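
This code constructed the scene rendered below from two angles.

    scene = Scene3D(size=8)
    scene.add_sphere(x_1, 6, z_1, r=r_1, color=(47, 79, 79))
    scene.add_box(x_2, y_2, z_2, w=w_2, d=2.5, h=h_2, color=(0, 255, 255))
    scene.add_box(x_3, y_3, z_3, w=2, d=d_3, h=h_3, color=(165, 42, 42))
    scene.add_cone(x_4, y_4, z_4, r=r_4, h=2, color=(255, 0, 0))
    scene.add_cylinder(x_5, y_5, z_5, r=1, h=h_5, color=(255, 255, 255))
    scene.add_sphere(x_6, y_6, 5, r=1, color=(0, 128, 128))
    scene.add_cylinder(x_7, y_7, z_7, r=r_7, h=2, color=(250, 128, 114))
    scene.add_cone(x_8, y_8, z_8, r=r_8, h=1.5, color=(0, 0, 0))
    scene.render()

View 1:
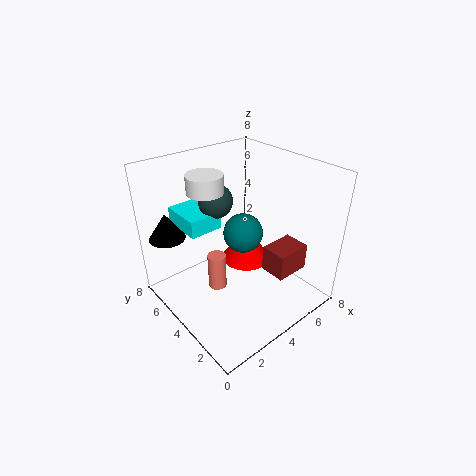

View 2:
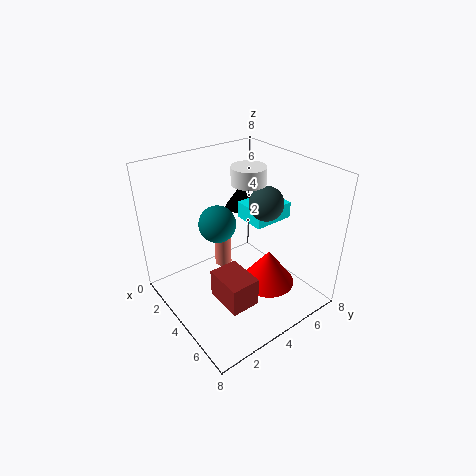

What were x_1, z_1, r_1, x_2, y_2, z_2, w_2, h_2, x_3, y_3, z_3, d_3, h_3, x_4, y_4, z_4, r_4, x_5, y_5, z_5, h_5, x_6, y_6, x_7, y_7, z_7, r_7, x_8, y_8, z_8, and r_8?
x_1 = 4, z_1 = 5.5, r_1 = 1, x_2 = 2, y_2 = 5.5, z_2 = 4, w_2 = 2, h_2 = 1, x_3 = 5, y_3 = 1.5, z_3 = 2, d_3 = 1.5, h_3 = 1.5, x_4 = 5.5, y_4 = 5, z_4 = 1.5, r_4 = 1.5, x_5 = 3, y_5 = 5.5, z_5 = 6.5, h_5 = 1, x_6 = 3.5, y_6 = 3, x_7 = 2.5, y_7 = 4, z_7 = 1.5, r_7 = 0.5, x_8 = 1, y_8 = 6.5, z_8 = 4, r_8 = 1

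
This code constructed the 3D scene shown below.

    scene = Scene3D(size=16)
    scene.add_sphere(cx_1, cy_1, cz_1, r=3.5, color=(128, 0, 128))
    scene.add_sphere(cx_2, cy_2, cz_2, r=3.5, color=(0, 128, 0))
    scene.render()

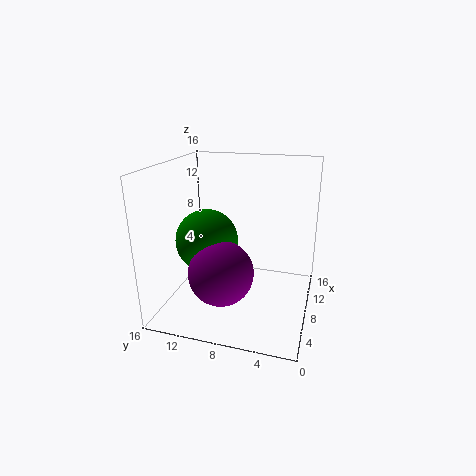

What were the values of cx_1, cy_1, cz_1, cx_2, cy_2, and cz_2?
cx_1 = 5; cy_1 = 9; cz_1 = 5; cx_2 = 7.5; cy_2 = 11.5; cz_2 = 7.5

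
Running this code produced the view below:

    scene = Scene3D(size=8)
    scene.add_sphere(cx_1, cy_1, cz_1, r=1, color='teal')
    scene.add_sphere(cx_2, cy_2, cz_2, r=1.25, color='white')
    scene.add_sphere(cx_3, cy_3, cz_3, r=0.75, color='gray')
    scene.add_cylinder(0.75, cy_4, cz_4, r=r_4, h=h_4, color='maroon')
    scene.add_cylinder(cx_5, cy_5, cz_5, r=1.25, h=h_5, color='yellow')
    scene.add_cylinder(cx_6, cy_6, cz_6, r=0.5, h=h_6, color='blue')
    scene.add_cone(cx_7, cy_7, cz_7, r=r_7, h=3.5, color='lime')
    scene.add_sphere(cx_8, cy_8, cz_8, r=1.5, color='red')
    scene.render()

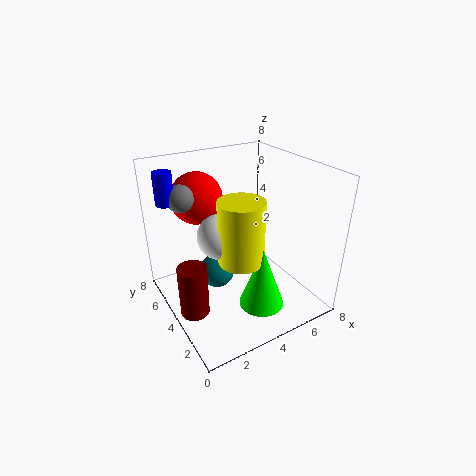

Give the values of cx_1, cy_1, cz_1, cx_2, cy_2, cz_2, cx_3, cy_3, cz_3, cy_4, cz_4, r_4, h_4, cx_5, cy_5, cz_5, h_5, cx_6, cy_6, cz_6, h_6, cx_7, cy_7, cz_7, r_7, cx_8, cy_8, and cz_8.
cx_1 = 3, cy_1 = 4.75, cz_1 = 1.75, cx_2 = 3, cy_2 = 4.25, cz_2 = 4.25, cx_3 = 1.5, cy_3 = 5.75, cz_3 = 6.25, cy_4 = 3, cz_4 = 1, r_4 = 0.75, h_4 = 2.75, cx_5 = 3.75, cy_5 = 3.25, cz_5 = 3, h_5 = 3.5, cx_6 = 0.75, cy_6 = 6, cz_6 = 6, h_6 = 1.75, cx_7 = 4.5, cy_7 = 2.25, cz_7 = 0.5, r_7 = 1.25, cx_8 = 2.75, cy_8 = 6.5, cz_8 = 5.75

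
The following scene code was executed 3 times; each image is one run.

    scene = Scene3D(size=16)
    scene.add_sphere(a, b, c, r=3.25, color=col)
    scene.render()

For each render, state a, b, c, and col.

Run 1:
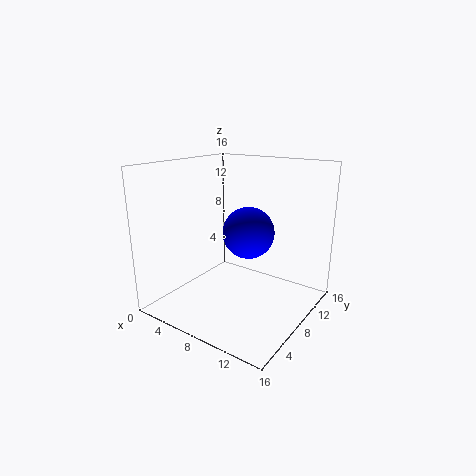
a = 6.5, b = 12.5, c = 7, col = 'blue'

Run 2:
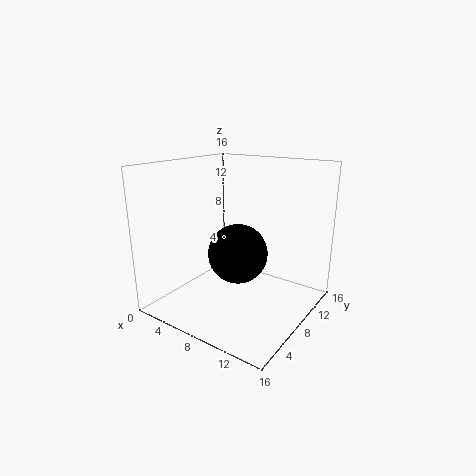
a = 8.5, b = 7.25, c = 6.5, col = 'black'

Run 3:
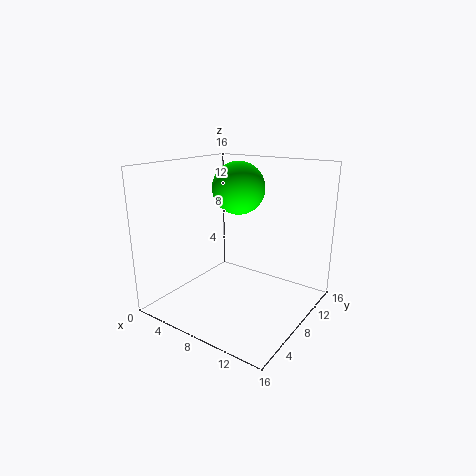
a = 5, b = 12.5, c = 12.5, col = 'lime'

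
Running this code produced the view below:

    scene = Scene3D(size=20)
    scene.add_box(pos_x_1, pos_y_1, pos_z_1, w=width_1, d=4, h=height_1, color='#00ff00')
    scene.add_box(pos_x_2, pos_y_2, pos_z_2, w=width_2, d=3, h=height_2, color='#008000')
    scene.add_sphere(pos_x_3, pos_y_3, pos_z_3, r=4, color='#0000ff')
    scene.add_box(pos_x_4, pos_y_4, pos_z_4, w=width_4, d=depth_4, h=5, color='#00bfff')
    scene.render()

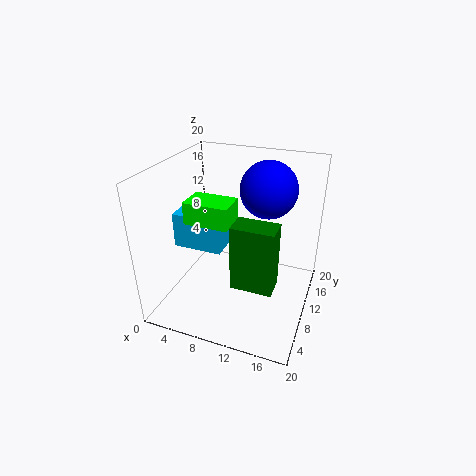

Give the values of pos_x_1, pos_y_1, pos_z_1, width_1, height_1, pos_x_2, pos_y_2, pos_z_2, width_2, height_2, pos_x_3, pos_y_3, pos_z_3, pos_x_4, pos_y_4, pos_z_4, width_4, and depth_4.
pos_x_1 = 4; pos_y_1 = 6; pos_z_1 = 13; width_1 = 6; height_1 = 3; pos_x_2 = 12; pos_y_2 = 2; pos_z_2 = 8; width_2 = 5; height_2 = 8; pos_x_3 = 13; pos_y_3 = 14; pos_z_3 = 16; pos_x_4 = 1; pos_y_4 = 8; pos_z_4 = 8; width_4 = 7; depth_4 = 4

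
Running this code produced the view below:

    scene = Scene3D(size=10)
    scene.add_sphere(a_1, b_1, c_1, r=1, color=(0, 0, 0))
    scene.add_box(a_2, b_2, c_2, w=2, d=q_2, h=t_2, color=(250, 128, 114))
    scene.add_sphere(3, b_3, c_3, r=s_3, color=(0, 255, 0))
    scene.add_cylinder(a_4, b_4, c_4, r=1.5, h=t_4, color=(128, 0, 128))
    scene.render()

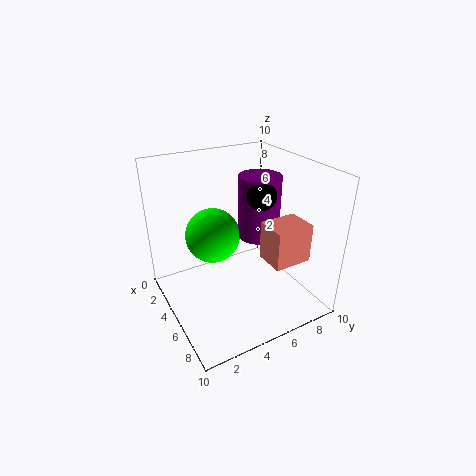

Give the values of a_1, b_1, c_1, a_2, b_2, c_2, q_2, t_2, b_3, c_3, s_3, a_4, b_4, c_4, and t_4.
a_1 = 5.5, b_1 = 6.5, c_1 = 8, a_2 = 7, b_2 = 5.5, c_2 = 4.5, q_2 = 2.5, t_2 = 2.5, b_3 = 4, c_3 = 4.5, s_3 = 2, a_4 = 4.5, b_4 = 7, c_4 = 4.5, t_4 = 4.5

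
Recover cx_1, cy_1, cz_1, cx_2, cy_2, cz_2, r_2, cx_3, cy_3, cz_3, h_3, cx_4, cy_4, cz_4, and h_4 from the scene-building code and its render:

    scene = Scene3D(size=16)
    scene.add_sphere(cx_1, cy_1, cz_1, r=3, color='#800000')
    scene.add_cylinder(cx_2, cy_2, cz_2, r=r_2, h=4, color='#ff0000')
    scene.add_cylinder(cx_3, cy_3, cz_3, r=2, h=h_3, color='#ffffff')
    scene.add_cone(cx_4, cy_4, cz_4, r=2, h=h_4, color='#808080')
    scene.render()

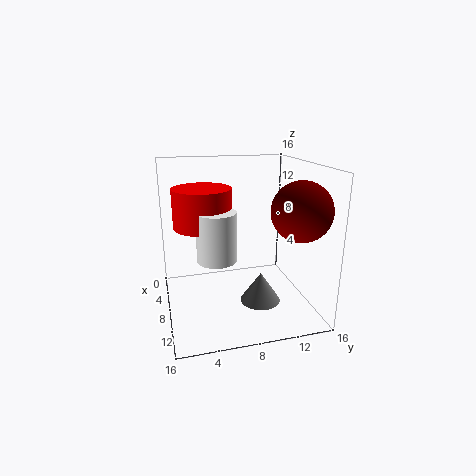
cx_1 = 13; cy_1 = 13; cz_1 = 12; cx_2 = 9; cy_2 = 4; cz_2 = 10; r_2 = 3; cx_3 = 11; cy_3 = 5; cz_3 = 7; h_3 = 5; cx_4 = 13; cy_4 = 9; cz_4 = 3; h_4 = 3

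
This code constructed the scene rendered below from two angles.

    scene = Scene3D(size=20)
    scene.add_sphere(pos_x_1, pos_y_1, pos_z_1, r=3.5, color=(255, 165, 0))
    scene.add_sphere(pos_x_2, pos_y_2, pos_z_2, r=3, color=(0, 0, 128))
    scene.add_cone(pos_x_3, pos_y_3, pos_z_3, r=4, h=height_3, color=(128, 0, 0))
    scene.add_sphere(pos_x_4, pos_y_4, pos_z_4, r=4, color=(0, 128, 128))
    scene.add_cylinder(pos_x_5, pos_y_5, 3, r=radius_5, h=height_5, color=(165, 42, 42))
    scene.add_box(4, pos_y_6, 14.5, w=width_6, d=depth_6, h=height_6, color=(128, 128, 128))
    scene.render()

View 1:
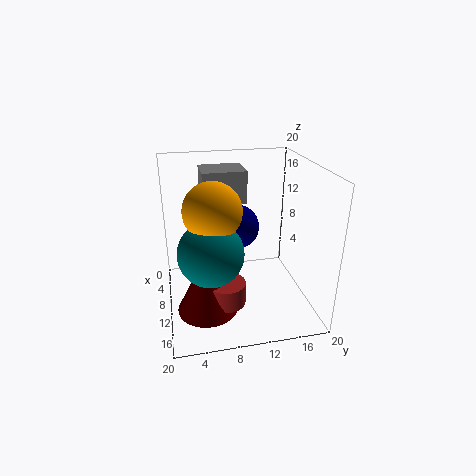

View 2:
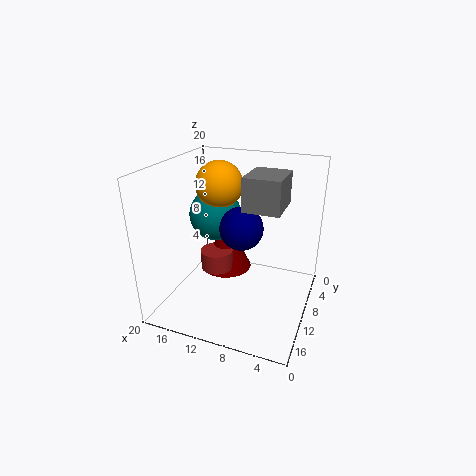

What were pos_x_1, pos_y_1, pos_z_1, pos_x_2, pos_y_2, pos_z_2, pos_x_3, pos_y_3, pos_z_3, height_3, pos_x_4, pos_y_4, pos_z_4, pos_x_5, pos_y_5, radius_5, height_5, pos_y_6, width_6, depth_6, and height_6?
pos_x_1 = 14.5, pos_y_1 = 6, pos_z_1 = 16, pos_x_2 = 9.5, pos_y_2 = 10, pos_z_2 = 11.5, pos_x_3 = 14, pos_y_3 = 5, pos_z_3 = 2, height_3 = 8, pos_x_4 = 15.5, pos_y_4 = 5.5, pos_z_4 = 11, pos_x_5 = 14.5, pos_y_5 = 7.5, radius_5 = 2.5, height_5 = 3, pos_y_6 = 5.5, width_6 = 5, depth_6 = 6, height_6 = 4.5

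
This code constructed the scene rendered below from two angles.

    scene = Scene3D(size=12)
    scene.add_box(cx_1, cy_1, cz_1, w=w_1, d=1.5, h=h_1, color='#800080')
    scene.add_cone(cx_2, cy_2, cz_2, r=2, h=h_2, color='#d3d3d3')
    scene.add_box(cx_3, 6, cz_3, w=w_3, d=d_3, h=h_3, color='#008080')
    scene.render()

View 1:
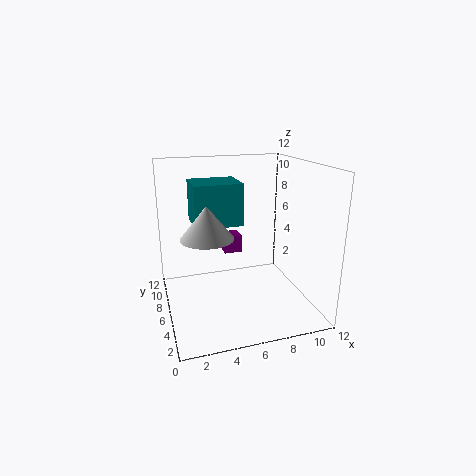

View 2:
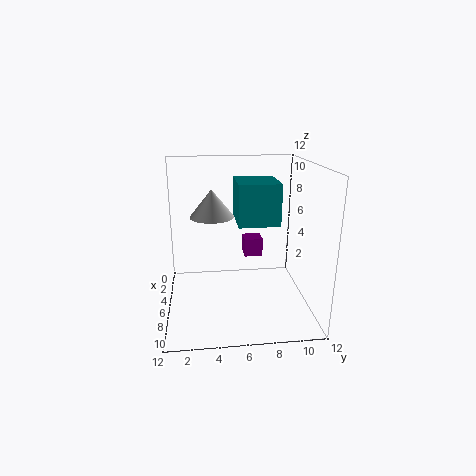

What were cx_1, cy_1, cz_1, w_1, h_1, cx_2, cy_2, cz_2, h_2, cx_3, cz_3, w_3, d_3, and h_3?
cx_1 = 5, cy_1 = 6.5, cz_1 = 4.5, w_1 = 1.5, h_1 = 1.5, cx_2 = 3, cy_2 = 4, cz_2 = 7, h_2 = 2.5, cx_3 = 2.5, cz_3 = 7, w_3 = 4, d_3 = 3.5, h_3 = 3.5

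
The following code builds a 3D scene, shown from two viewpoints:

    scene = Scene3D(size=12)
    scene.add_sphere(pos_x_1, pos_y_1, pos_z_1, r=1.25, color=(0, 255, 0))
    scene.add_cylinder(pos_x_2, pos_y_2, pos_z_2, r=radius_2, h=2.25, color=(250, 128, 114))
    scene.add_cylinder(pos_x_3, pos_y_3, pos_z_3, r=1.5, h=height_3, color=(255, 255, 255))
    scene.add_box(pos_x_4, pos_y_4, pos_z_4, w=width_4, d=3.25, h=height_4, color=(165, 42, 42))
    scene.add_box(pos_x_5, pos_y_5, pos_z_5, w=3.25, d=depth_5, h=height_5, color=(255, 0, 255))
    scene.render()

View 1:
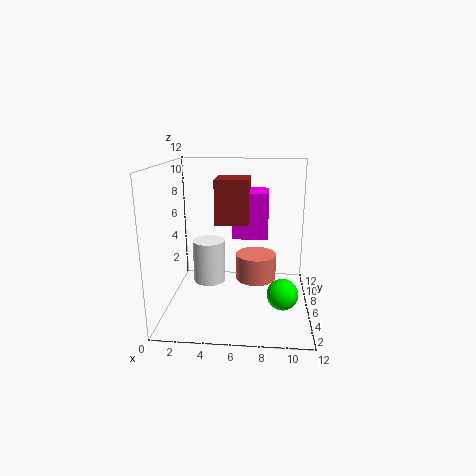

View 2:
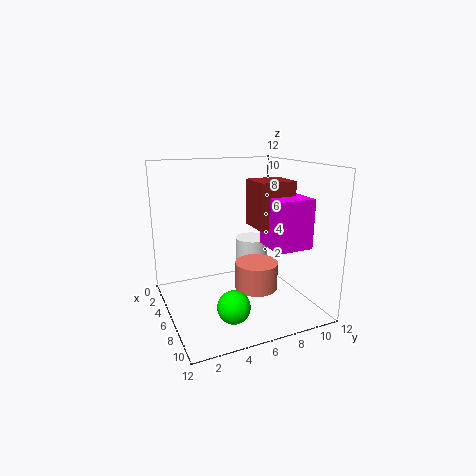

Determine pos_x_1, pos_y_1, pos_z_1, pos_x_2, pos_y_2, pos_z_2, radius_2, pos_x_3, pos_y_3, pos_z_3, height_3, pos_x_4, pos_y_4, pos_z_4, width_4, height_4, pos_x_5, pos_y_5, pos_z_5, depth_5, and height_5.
pos_x_1 = 9.75; pos_y_1 = 4; pos_z_1 = 2; pos_x_2 = 7.5; pos_y_2 = 7; pos_z_2 = 2; radius_2 = 1.75; pos_x_3 = 3; pos_y_3 = 8.75; pos_z_3 = 0.75; height_3 = 4; pos_x_4 = 3.75; pos_y_4 = 7.75; pos_z_4 = 6.5; width_4 = 3; height_4 = 4; pos_x_5 = 5.25; pos_y_5 = 8.5; pos_z_5 = 5; depth_5 = 3.25; height_5 = 4.25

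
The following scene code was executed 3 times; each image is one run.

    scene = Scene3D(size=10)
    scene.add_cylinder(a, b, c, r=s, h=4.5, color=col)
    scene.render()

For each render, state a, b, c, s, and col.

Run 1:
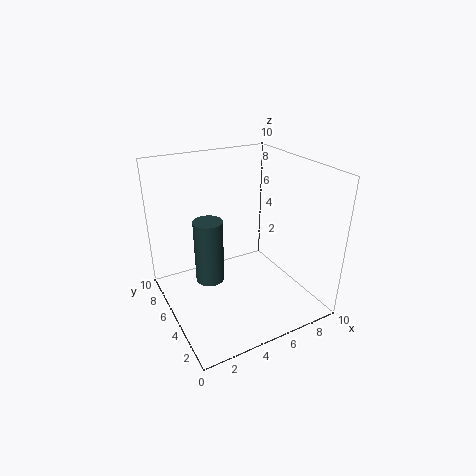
a = 3; b = 5.5; c = 2; s = 1; col = 'darkslategray'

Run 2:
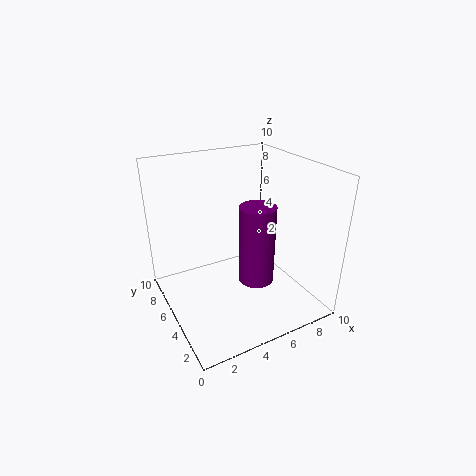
a = 4; b = 1; c = 4.5; s = 1; col = 'purple'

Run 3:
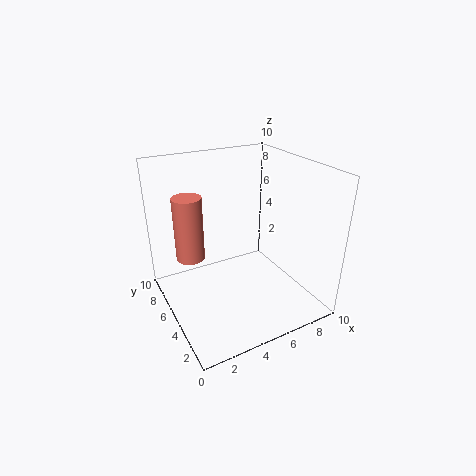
a = 2; b = 6.5; c = 3.5; s = 1; col = 'salmon'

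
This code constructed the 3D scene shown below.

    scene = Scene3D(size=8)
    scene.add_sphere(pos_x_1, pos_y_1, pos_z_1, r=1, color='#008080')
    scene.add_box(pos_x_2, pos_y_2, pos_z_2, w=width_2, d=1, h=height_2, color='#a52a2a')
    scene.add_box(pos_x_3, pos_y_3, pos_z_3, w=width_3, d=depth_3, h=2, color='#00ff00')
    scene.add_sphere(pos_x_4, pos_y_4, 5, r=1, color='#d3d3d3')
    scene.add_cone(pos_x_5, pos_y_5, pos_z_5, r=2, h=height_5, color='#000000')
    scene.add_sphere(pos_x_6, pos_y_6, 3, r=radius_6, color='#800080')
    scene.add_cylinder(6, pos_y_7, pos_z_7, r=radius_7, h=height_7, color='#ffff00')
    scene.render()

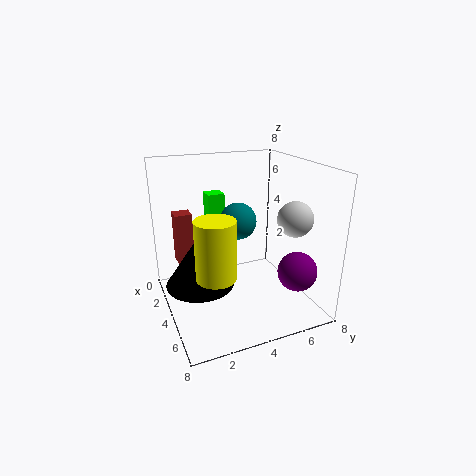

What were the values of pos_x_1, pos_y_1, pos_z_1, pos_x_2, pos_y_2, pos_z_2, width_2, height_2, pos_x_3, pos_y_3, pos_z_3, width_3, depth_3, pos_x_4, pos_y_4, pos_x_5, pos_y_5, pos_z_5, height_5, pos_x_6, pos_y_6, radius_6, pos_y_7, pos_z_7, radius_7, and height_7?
pos_x_1 = 4; pos_y_1 = 4; pos_z_1 = 5; pos_x_2 = 1; pos_y_2 = 1; pos_z_2 = 2; width_2 = 1; height_2 = 3; pos_x_3 = 1; pos_y_3 = 3; pos_z_3 = 4; width_3 = 1; depth_3 = 1; pos_x_4 = 5; pos_y_4 = 7; pos_x_5 = 3; pos_y_5 = 2; pos_z_5 = 1; height_5 = 3; pos_x_6 = 7; pos_y_6 = 6; radius_6 = 1; pos_y_7 = 2; pos_z_7 = 3; radius_7 = 1; height_7 = 3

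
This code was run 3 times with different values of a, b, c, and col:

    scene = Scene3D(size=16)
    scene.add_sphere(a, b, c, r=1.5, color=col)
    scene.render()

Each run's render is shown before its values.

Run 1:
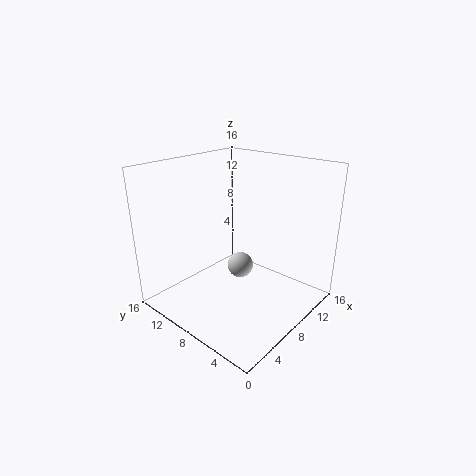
a = 9; b = 8.5; c = 4; col = 'lightgray'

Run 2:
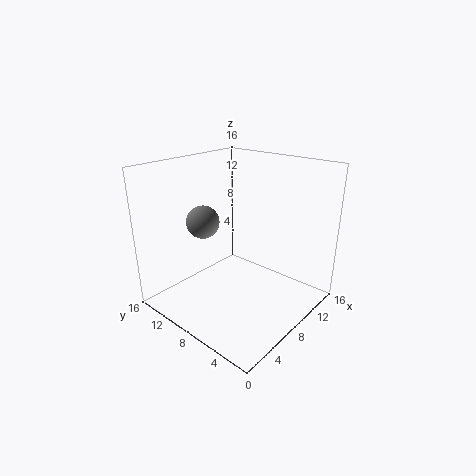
a = 2; b = 7; c = 12; col = 'gray'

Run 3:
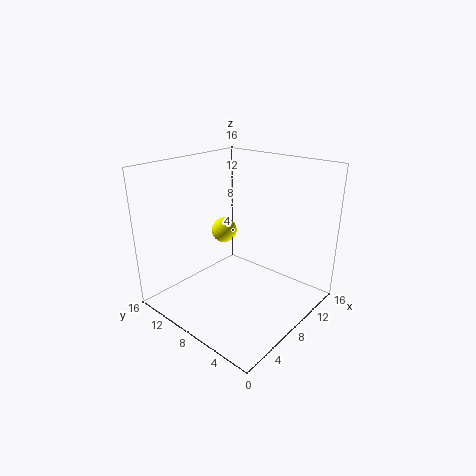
a = 9.5; b = 11.5; c = 7.5; col = 'yellow'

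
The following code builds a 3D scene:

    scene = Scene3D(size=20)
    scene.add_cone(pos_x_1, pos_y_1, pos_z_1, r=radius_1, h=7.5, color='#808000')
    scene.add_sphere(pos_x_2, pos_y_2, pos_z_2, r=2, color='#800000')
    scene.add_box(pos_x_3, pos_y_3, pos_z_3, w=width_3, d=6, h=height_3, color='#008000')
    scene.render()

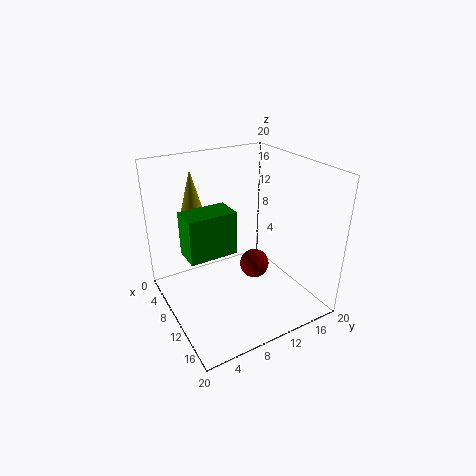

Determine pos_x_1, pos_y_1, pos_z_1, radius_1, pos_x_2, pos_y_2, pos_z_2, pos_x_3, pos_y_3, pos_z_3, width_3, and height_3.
pos_x_1 = 5; pos_y_1 = 5.5; pos_z_1 = 11.5; radius_1 = 2; pos_x_2 = 12; pos_y_2 = 11.5; pos_z_2 = 6.5; pos_x_3 = 10.5; pos_y_3 = 1.5; pos_z_3 = 10.5; width_3 = 3.5; height_3 = 5.5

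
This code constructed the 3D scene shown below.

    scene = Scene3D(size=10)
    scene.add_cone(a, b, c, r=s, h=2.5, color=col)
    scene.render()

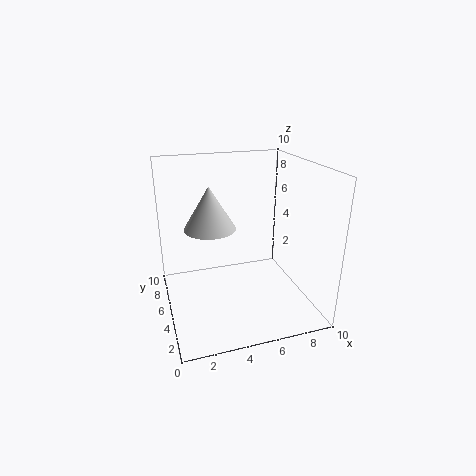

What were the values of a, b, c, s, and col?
a = 2.5, b = 2.5, c = 7, s = 1.5, col = 'lightgray'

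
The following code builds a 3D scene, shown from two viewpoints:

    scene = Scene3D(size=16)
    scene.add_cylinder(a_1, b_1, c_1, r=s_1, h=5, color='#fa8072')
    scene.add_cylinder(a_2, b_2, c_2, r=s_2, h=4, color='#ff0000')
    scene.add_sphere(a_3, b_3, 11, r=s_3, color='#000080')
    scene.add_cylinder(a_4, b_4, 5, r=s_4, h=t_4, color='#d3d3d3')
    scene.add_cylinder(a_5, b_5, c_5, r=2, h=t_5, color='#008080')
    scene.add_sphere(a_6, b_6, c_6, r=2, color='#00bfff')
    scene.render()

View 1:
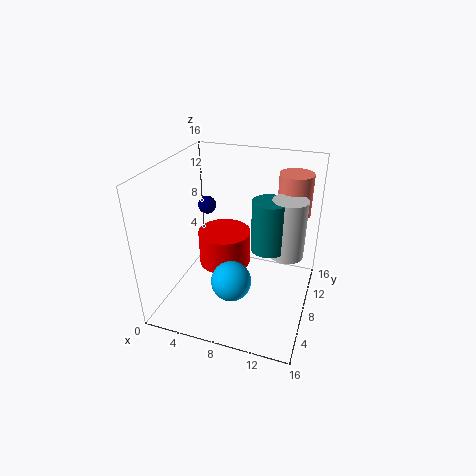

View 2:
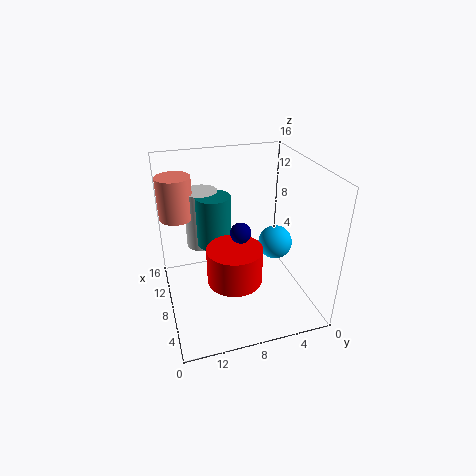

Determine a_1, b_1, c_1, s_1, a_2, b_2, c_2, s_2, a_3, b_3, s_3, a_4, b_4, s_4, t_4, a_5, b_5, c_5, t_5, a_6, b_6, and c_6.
a_1 = 13
b_1 = 14
c_1 = 9
s_1 = 2
a_2 = 6
b_2 = 9
c_2 = 4
s_2 = 3
a_3 = 4
b_3 = 9
s_3 = 1
a_4 = 13
b_4 = 11
s_4 = 2
t_4 = 7
a_5 = 11
b_5 = 10
c_5 = 6
t_5 = 6
a_6 = 9
b_6 = 3
c_6 = 6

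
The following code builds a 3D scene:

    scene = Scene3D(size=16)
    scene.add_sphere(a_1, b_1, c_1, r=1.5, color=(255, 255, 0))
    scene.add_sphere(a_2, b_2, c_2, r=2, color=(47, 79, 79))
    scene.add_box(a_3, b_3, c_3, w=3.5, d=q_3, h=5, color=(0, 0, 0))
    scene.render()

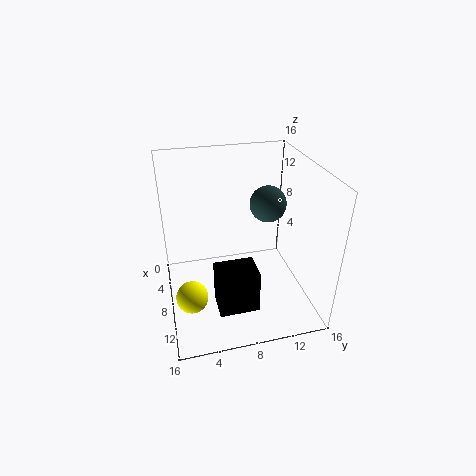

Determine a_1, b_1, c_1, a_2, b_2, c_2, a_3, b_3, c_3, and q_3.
a_1 = 14, b_1 = 2, c_1 = 6, a_2 = 7.5, b_2 = 11.5, c_2 = 11.5, a_3 = 8.5, b_3 = 5, c_3 = 0.5, q_3 = 4.5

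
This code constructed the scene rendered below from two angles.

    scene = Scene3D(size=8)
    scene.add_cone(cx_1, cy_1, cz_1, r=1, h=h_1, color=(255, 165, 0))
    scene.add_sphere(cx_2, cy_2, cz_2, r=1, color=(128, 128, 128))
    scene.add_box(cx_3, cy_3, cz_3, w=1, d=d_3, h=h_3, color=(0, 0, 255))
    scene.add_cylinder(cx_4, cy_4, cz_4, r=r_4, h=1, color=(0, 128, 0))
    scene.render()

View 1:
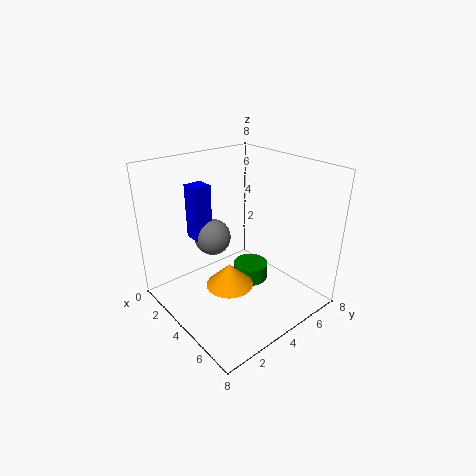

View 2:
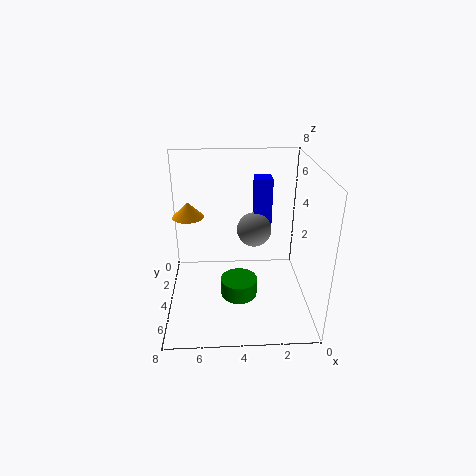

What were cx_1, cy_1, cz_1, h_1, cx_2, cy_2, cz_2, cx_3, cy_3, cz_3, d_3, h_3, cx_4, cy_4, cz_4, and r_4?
cx_1 = 7
cy_1 = 1
cz_1 = 4
h_1 = 1
cx_2 = 3
cy_2 = 3
cz_2 = 4
cx_3 = 2
cy_3 = 2
cz_3 = 4
d_3 = 1
h_3 = 3
cx_4 = 4
cy_4 = 5
cz_4 = 1
r_4 = 1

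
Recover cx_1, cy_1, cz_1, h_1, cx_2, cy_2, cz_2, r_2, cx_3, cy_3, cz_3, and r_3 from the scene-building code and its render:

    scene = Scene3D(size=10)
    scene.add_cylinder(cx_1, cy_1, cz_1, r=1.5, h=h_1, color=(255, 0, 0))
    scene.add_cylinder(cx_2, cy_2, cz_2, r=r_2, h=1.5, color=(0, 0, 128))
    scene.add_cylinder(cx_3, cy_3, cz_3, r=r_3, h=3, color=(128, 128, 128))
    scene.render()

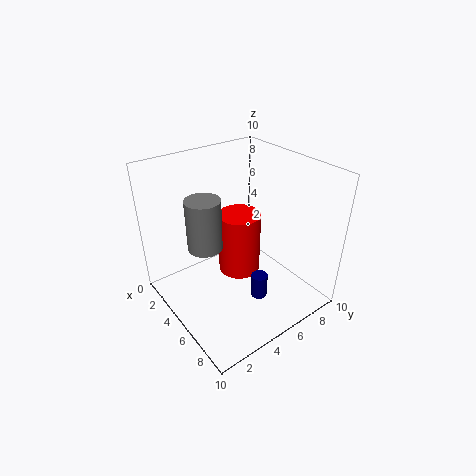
cx_1 = 4.5, cy_1 = 5.5, cz_1 = 2, h_1 = 4.5, cx_2 = 8.5, cy_2 = 4, cz_2 = 3, r_2 = 0.5, cx_3 = 6.5, cy_3 = 1.5, cz_3 = 6.5, r_3 = 1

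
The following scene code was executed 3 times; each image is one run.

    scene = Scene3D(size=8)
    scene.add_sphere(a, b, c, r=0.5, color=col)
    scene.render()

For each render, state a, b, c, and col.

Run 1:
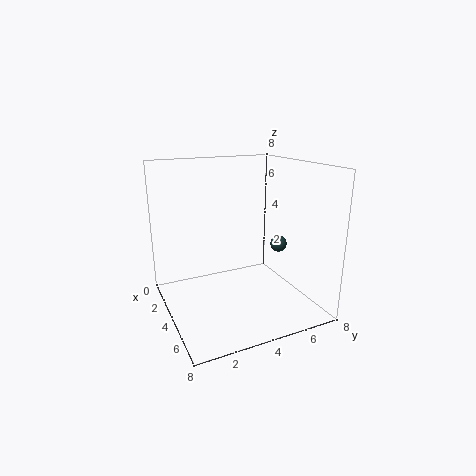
a = 3.5; b = 7; c = 3; col = 'darkslategray'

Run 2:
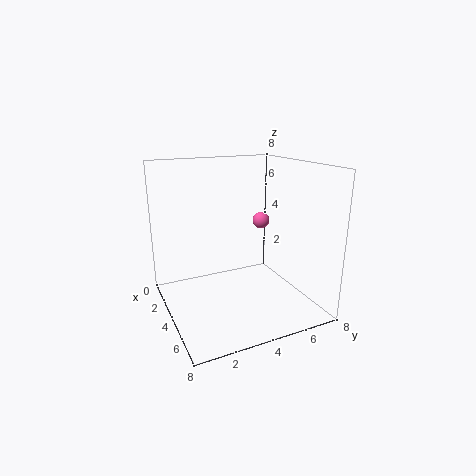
a = 3; b = 6; c = 4.5; col = 'hotpink'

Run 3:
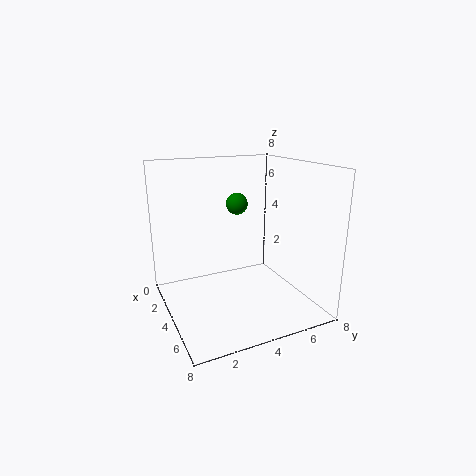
a = 6; b = 3; c = 6.5; col = 'green'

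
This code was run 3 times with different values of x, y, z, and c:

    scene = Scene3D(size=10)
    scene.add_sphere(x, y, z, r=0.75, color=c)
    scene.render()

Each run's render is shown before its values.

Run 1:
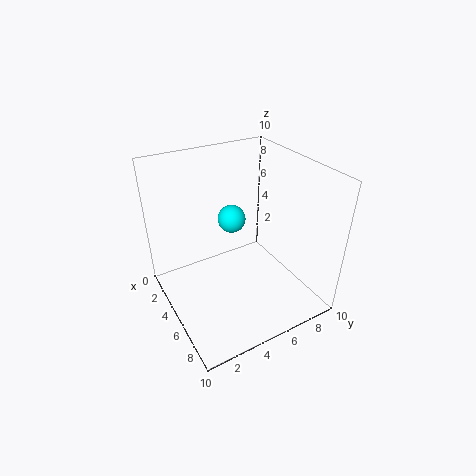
x = 7.75
y = 3
z = 8.5
c = 'cyan'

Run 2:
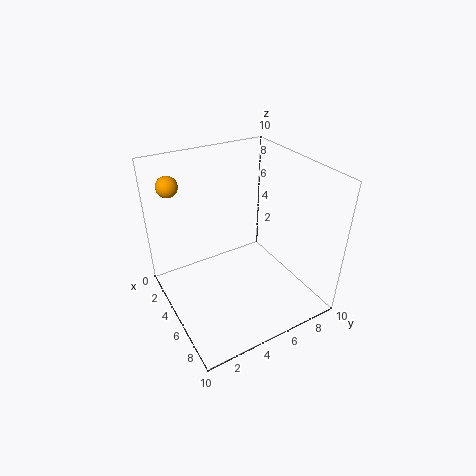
x = 1.5
y = 1.5
z = 8.25
c = 'orange'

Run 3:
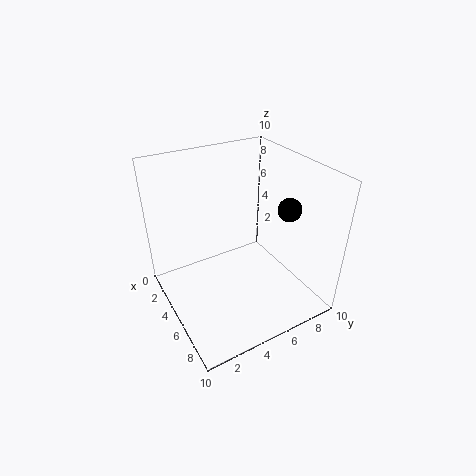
x = 7.5
y = 7.25
z = 7.75
c = 'black'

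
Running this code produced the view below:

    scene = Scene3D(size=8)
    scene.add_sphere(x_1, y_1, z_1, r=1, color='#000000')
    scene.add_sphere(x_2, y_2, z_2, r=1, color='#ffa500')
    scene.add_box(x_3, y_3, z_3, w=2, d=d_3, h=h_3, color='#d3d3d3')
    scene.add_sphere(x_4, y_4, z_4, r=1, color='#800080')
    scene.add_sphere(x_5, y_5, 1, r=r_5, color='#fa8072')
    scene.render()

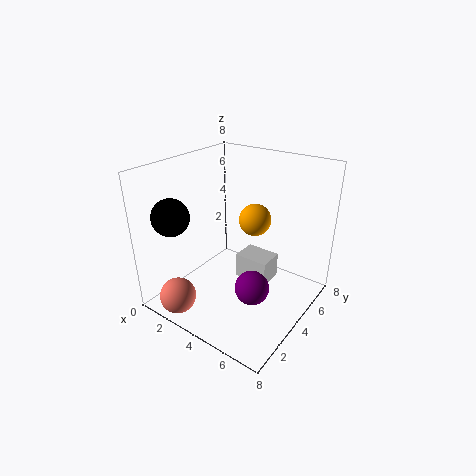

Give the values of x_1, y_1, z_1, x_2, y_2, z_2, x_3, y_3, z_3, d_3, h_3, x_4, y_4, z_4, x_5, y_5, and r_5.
x_1 = 1.5; y_1 = 1.5; z_1 = 5.5; x_2 = 3.5; y_2 = 6.5; z_2 = 4; x_3 = 3.5; y_3 = 4.5; z_3 = 1; d_3 = 1.5; h_3 = 1.5; x_4 = 5; y_4 = 4; z_4 = 1; x_5 = 2; y_5 = 1; r_5 = 1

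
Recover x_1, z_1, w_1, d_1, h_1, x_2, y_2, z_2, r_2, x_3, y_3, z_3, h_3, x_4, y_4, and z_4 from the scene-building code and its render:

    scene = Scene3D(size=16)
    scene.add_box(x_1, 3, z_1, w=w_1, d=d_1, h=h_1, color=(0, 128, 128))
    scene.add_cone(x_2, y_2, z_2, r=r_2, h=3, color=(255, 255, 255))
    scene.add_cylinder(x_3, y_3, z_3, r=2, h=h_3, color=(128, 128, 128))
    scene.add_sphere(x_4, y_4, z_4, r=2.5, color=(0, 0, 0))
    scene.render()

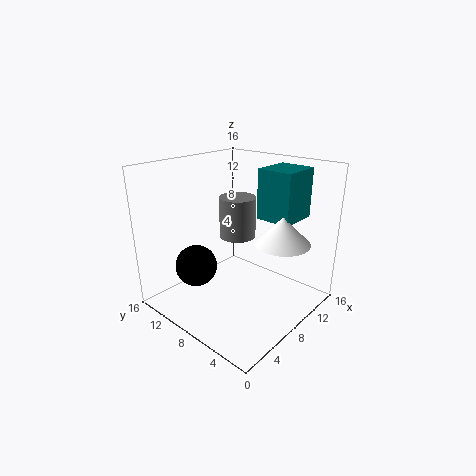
x_1 = 10; z_1 = 10; w_1 = 4.5; d_1 = 4; h_1 = 5.5; x_2 = 10; y_2 = 3.5; z_2 = 8; r_2 = 3; x_3 = 8.5; y_3 = 8.5; z_3 = 8; h_3 = 4.5; x_4 = 6; y_4 = 13; z_4 = 3.5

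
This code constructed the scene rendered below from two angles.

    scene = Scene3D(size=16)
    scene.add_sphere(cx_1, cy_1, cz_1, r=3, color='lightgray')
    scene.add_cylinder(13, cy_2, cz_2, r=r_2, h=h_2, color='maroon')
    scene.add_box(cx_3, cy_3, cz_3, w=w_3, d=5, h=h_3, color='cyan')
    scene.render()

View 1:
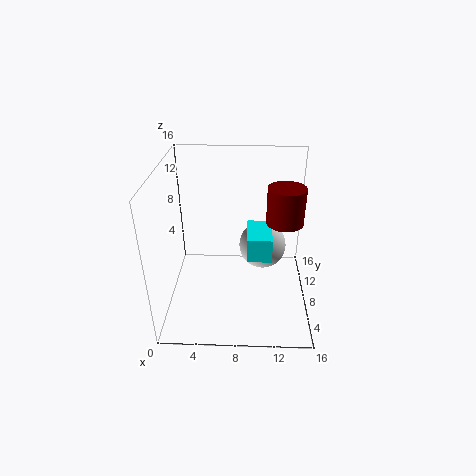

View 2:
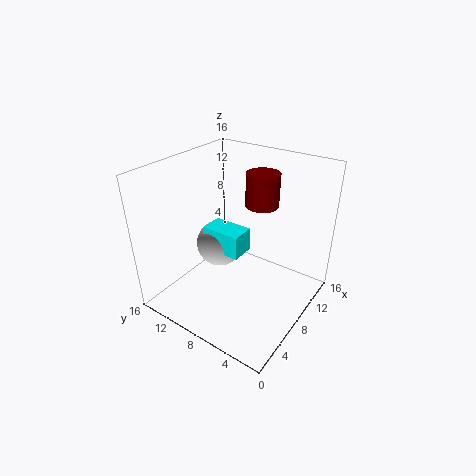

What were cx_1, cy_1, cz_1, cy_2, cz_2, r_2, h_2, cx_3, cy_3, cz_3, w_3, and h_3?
cx_1 = 11, cy_1 = 13, cz_1 = 4, cy_2 = 8, cz_2 = 10, r_2 = 2, h_2 = 4, cx_3 = 9, cy_3 = 9, cz_3 = 4, w_3 = 3, h_3 = 3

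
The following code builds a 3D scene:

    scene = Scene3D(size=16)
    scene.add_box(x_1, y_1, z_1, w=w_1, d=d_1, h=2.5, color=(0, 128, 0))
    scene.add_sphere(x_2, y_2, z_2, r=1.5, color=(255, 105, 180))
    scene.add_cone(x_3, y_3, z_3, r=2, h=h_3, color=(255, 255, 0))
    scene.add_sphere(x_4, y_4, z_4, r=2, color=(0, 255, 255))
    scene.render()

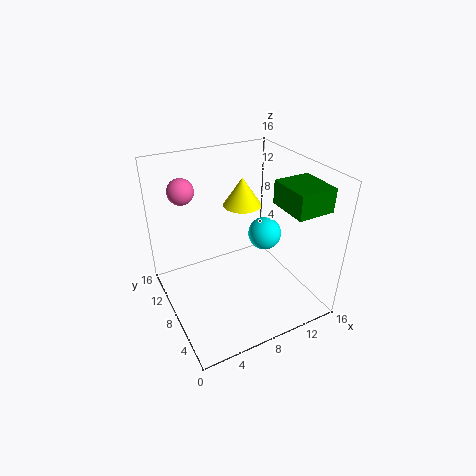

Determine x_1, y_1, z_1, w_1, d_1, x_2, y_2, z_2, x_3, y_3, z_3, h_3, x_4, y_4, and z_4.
x_1 = 11, y_1 = 1.5, z_1 = 12.5, w_1 = 4, d_1 = 4.5, x_2 = 3.5, y_2 = 13, z_2 = 12.5, x_3 = 8.5, y_3 = 8, z_3 = 12, h_3 = 3, x_4 = 12.5, y_4 = 9.5, z_4 = 6.5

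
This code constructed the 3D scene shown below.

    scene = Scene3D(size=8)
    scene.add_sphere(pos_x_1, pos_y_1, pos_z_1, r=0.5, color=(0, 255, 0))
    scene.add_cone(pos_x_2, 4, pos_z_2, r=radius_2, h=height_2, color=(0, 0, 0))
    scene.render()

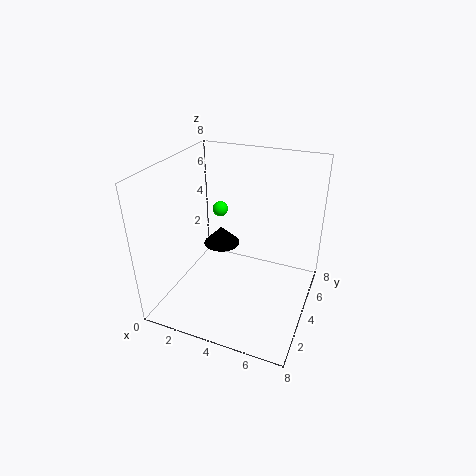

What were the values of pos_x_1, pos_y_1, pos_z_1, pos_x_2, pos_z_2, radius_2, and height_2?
pos_x_1 = 1.5
pos_y_1 = 7
pos_z_1 = 4
pos_x_2 = 3
pos_z_2 = 3.5
radius_2 = 1
height_2 = 1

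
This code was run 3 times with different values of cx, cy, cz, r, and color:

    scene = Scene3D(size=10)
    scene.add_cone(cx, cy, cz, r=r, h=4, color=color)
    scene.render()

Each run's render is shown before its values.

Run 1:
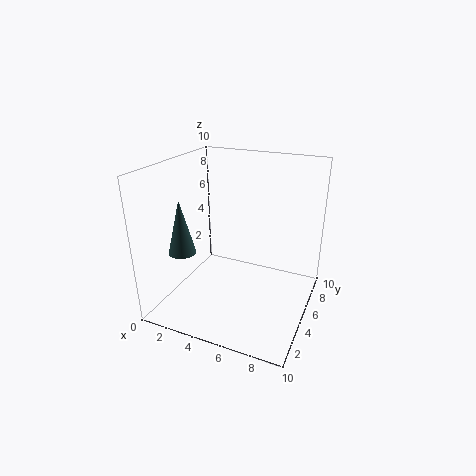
cx = 1, cy = 4, cz = 3.5, r = 1, color = 'darkslategray'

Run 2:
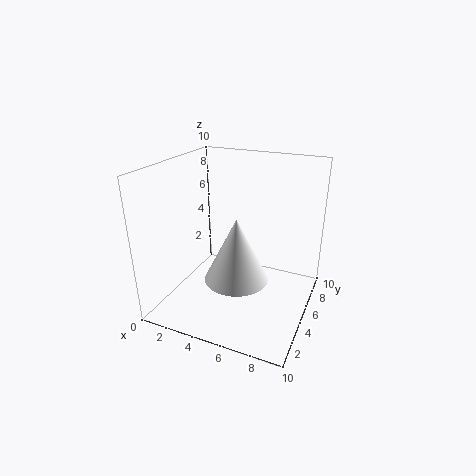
cx = 6, cy = 2.5, cz = 3.5, r = 2, color = 'white'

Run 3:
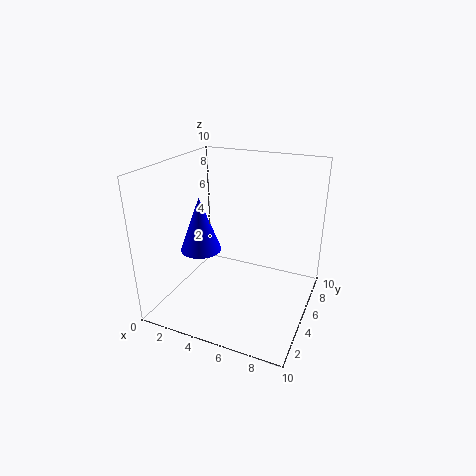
cx = 2, cy = 5, cz = 3.5, r = 1.5, color = 'blue'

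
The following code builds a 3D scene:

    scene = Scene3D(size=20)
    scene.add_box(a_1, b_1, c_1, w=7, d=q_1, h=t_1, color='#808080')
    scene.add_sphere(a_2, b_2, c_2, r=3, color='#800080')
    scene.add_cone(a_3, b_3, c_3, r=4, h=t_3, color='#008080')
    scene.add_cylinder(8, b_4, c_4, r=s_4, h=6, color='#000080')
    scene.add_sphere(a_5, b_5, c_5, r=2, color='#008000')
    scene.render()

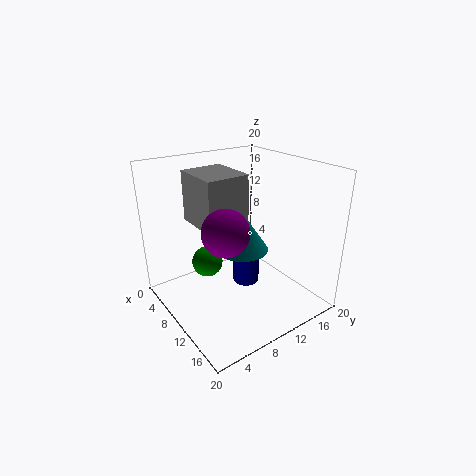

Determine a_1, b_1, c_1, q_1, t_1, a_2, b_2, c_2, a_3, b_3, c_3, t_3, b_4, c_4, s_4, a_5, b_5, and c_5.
a_1 = 4, b_1 = 5, c_1 = 12, q_1 = 6, t_1 = 7, a_2 = 13, b_2 = 6, c_2 = 13, a_3 = 7, b_3 = 13, c_3 = 6, t_3 = 6, b_4 = 13, c_4 = 1, s_4 = 2, a_5 = 10, b_5 = 5, c_5 = 8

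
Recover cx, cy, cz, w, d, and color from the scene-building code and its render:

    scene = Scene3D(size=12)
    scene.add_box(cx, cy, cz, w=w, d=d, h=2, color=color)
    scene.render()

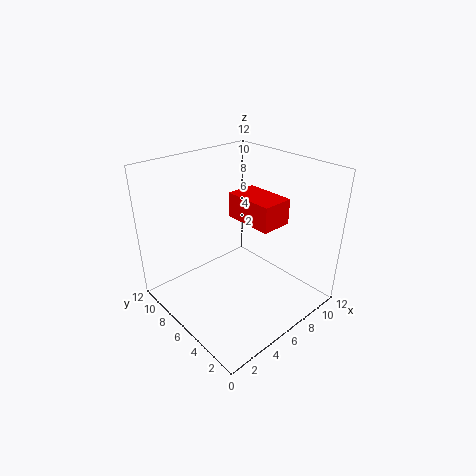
cx = 5.5
cy = 2.5
cz = 8
w = 2.5
d = 4
color = 'red'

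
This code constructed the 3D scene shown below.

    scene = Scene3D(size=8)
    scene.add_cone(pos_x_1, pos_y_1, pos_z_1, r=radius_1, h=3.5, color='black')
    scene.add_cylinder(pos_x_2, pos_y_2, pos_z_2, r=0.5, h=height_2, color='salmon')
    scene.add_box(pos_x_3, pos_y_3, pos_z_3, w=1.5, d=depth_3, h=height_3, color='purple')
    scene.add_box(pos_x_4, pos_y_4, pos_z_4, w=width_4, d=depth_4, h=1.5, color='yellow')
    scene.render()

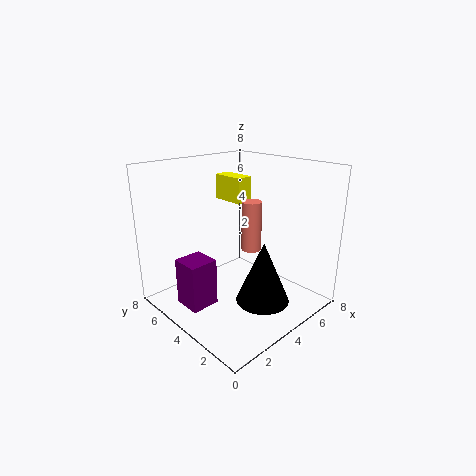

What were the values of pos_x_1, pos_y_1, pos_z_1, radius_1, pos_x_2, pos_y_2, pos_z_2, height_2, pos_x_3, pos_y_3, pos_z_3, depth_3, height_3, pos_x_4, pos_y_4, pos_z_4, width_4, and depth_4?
pos_x_1 = 4.5
pos_y_1 = 2.5
pos_z_1 = 0.5
radius_1 = 1.5
pos_x_2 = 3.5
pos_y_2 = 2.5
pos_z_2 = 4
height_2 = 2.5
pos_x_3 = 0.5
pos_y_3 = 3.5
pos_z_3 = 1
depth_3 = 1.5
height_3 = 2.5
pos_x_4 = 5
pos_y_4 = 5
pos_z_4 = 5.5
width_4 = 1
depth_4 = 2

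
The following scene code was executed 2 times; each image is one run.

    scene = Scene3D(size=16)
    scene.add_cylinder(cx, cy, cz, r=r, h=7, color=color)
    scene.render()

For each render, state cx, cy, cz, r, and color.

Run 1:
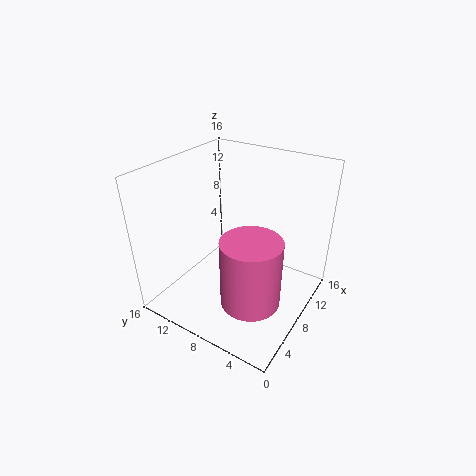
cx = 4; cy = 4; cz = 4; r = 3; color = 'hotpink'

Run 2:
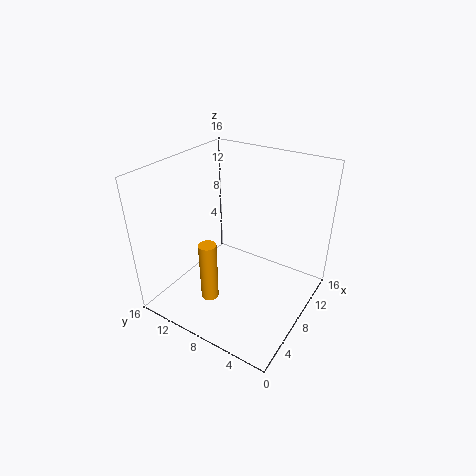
cx = 5; cy = 10; cz = 1; r = 1; color = 'orange'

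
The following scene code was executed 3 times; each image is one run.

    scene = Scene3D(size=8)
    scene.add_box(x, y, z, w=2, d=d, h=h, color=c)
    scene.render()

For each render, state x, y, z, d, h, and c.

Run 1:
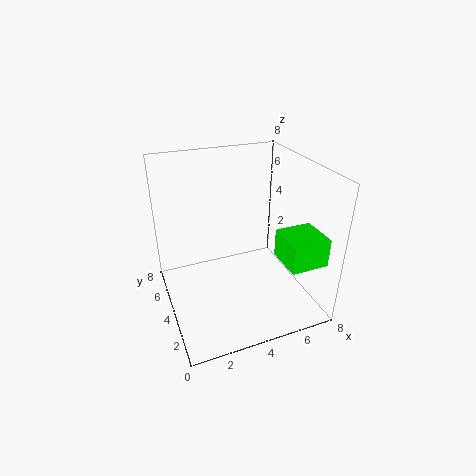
x = 5.5; y = 0.5; z = 3.5; d = 2; h = 1.5; c = 'lime'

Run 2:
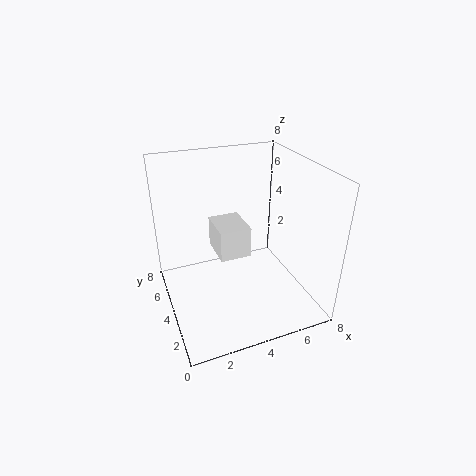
x = 3.5; y = 5.5; z = 1.5; d = 2.5; h = 2; c = 'white'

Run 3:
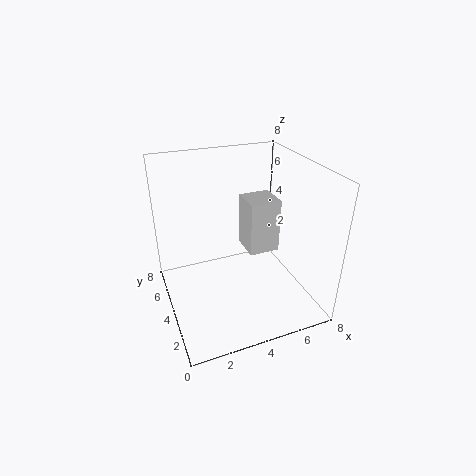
x = 5.5; y = 5.5; z = 1.5; d = 2; h = 3.5; c = 'lightgray'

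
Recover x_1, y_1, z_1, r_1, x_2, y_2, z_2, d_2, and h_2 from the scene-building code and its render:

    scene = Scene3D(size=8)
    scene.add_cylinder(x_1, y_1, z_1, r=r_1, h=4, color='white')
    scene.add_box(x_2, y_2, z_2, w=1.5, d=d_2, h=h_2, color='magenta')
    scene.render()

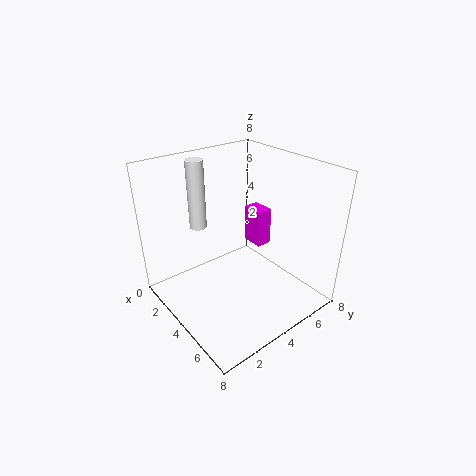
x_1 = 1.5
y_1 = 3
z_1 = 4
r_1 = 0.5
x_2 = 1
y_2 = 7
z_2 = 1.5
d_2 = 1
h_2 = 2.5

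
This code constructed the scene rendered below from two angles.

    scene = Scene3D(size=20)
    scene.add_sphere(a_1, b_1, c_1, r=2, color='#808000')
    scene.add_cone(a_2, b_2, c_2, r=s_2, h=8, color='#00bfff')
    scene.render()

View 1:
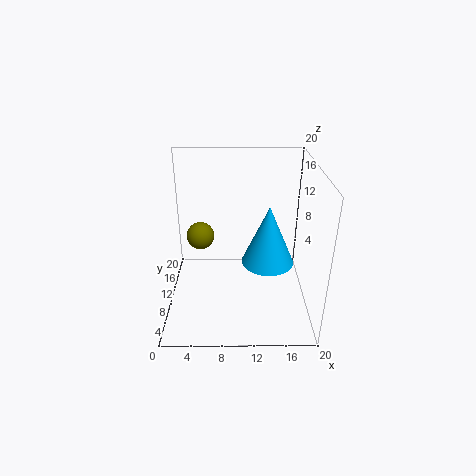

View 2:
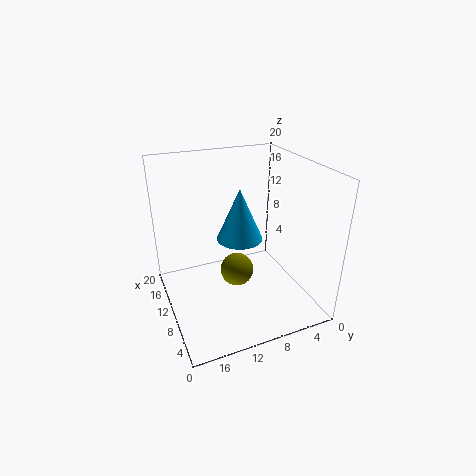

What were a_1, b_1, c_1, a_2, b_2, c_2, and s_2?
a_1 = 4.5, b_1 = 12.5, c_1 = 9, a_2 = 14, b_2 = 8, c_2 = 7.5, s_2 = 3.5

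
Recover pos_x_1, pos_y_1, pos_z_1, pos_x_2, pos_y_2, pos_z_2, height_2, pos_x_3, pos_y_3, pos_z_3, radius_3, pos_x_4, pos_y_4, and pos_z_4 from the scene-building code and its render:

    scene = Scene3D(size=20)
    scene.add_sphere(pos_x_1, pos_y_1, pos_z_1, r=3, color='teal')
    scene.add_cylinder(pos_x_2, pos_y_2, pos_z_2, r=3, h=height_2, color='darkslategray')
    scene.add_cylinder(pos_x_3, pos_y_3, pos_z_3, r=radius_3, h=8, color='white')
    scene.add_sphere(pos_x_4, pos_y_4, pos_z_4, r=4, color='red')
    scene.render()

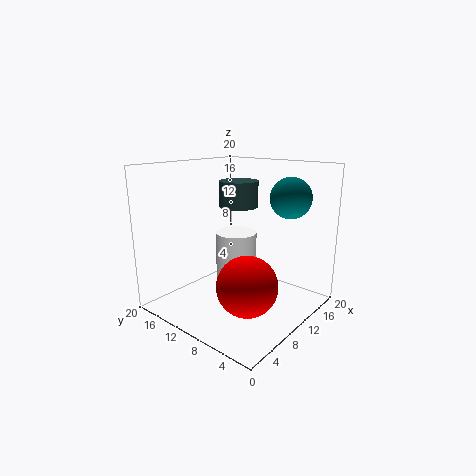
pos_x_1 = 17, pos_y_1 = 6, pos_z_1 = 15, pos_x_2 = 15, pos_y_2 = 14, pos_z_2 = 13, height_2 = 4, pos_x_3 = 12, pos_y_3 = 12, pos_z_3 = 2, radius_3 = 3, pos_x_4 = 7, pos_y_4 = 6, pos_z_4 = 5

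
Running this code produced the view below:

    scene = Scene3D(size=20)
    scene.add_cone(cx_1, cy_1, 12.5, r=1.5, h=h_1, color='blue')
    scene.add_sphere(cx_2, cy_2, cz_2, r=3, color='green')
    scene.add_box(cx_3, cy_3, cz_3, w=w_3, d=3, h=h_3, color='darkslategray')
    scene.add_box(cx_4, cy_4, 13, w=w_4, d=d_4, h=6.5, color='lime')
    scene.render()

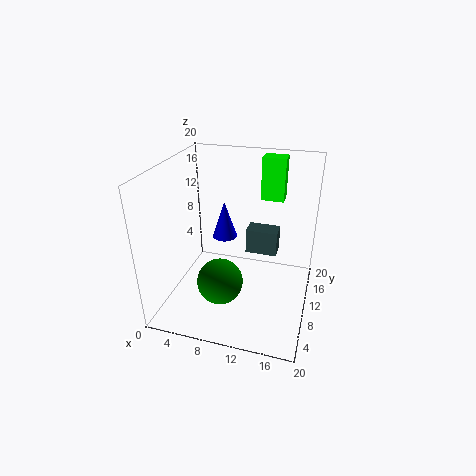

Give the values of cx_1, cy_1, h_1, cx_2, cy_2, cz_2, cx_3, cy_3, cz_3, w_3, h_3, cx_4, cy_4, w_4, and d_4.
cx_1 = 9.5, cy_1 = 6, h_1 = 4.5, cx_2 = 9, cy_2 = 5, cz_2 = 6, cx_3 = 9.5, cy_3 = 16, cz_3 = 4, w_3 = 5, h_3 = 4, cx_4 = 11.5, cy_4 = 17, w_4 = 3.5, d_4 = 2.5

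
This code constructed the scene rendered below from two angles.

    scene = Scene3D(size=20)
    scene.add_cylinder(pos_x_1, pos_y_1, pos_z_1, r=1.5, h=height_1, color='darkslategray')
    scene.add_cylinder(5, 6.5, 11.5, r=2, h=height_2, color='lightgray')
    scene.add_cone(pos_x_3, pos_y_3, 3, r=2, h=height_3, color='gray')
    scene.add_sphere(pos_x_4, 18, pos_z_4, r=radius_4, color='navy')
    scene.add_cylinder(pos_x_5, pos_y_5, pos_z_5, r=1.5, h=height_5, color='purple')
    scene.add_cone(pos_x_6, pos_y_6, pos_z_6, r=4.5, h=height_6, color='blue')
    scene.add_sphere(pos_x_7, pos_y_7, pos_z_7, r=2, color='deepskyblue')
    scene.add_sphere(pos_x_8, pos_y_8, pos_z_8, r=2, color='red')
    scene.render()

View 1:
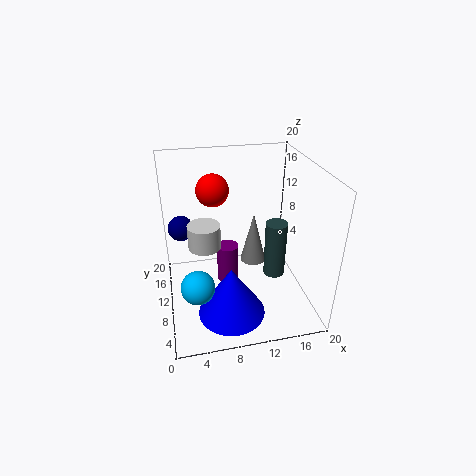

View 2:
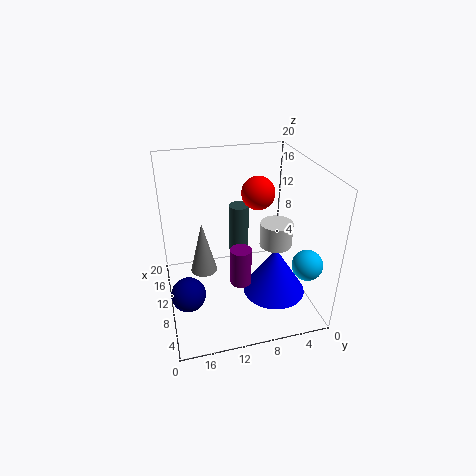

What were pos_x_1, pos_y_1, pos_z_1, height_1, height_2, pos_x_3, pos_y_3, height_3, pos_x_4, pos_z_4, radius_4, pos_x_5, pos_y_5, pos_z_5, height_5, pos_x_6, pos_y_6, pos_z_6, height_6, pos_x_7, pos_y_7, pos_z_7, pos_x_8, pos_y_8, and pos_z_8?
pos_x_1 = 15; pos_y_1 = 8.5; pos_z_1 = 4.5; height_1 = 8; height_2 = 3; pos_x_3 = 13.5; pos_y_3 = 14.5; height_3 = 8; pos_x_4 = 2.5; pos_z_4 = 8; radius_4 = 2; pos_x_5 = 8.5; pos_y_5 = 10; pos_z_5 = 3.5; height_5 = 5.5; pos_x_6 = 8; pos_y_6 = 5; pos_z_6 = 1.5; height_6 = 7; pos_x_7 = 3.5; pos_y_7 = 2.5; pos_z_7 = 8.5; pos_x_8 = 6.5; pos_y_8 = 8.5; pos_z_8 = 18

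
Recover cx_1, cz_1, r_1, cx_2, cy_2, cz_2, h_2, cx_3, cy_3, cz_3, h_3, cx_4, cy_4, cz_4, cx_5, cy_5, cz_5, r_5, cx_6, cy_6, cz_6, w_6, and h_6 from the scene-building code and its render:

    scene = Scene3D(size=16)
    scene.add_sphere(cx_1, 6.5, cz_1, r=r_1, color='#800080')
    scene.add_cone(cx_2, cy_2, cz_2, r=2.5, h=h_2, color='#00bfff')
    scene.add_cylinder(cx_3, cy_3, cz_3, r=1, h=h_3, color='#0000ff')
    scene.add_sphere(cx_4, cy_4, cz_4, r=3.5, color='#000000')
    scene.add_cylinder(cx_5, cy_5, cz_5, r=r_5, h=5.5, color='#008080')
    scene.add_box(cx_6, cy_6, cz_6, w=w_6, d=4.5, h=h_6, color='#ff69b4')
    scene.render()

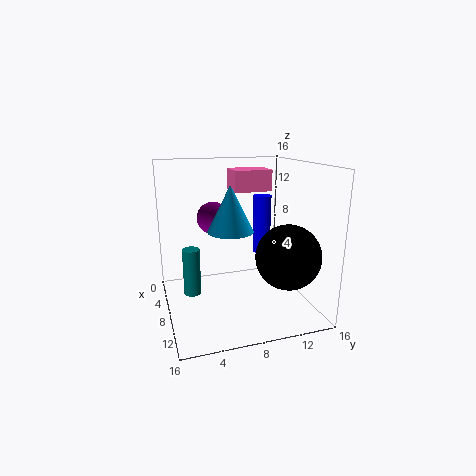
cx_1 = 2.5, cz_1 = 9, r_1 = 2, cx_2 = 8.5, cy_2 = 7, cz_2 = 9, h_2 = 5, cx_3 = 7.5, cy_3 = 11, cz_3 = 6, h_3 = 6.5, cx_4 = 11.5, cy_4 = 12.5, cz_4 = 6.5, cx_5 = 6, cy_5 = 3, cz_5 = 1, r_5 = 1, cx_6 = 2, cy_6 = 8.5, cz_6 = 12.5, w_6 = 3.5, h_6 = 2.5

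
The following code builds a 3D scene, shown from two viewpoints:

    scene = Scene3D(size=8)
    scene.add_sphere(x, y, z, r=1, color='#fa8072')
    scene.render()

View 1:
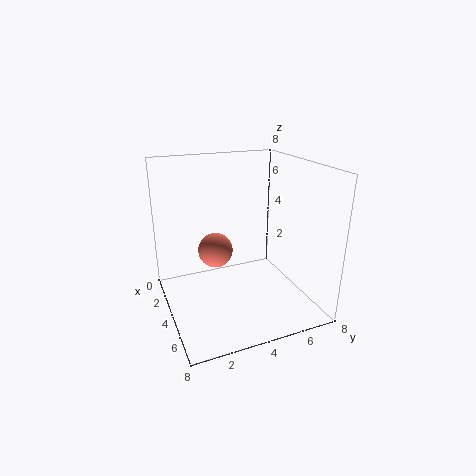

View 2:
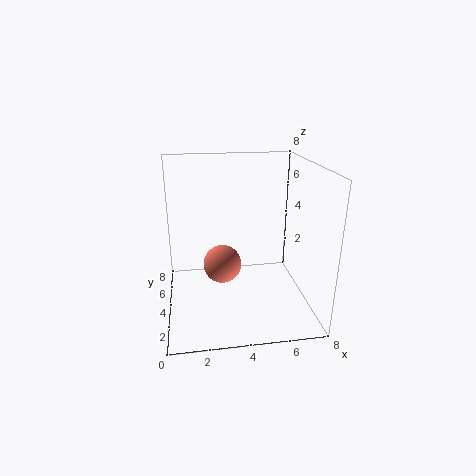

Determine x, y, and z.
x = 3; y = 3; z = 3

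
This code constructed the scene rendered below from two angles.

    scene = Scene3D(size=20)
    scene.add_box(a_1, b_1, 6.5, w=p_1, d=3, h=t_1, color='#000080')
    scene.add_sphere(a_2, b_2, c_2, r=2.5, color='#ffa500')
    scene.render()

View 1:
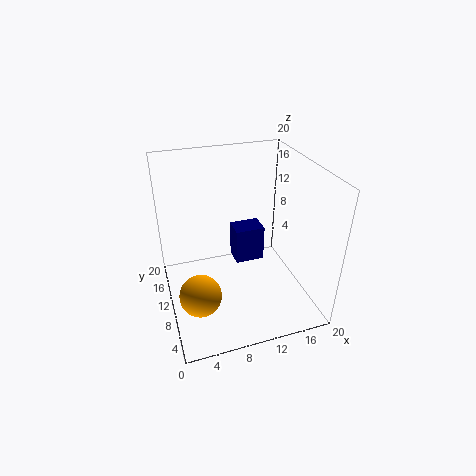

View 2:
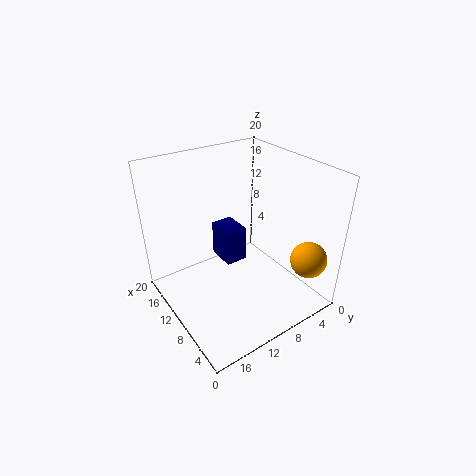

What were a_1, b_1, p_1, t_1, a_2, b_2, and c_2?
a_1 = 9.5; b_1 = 9; p_1 = 4; t_1 = 5; a_2 = 3; b_2 = 3; c_2 = 7.5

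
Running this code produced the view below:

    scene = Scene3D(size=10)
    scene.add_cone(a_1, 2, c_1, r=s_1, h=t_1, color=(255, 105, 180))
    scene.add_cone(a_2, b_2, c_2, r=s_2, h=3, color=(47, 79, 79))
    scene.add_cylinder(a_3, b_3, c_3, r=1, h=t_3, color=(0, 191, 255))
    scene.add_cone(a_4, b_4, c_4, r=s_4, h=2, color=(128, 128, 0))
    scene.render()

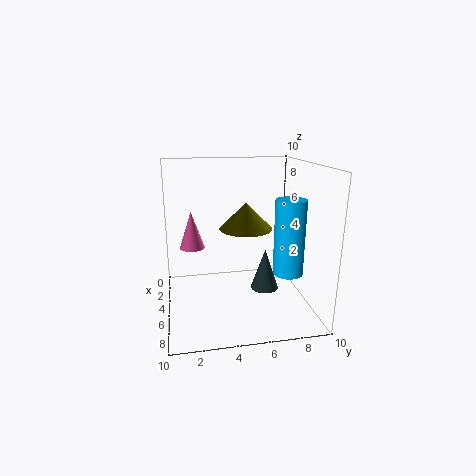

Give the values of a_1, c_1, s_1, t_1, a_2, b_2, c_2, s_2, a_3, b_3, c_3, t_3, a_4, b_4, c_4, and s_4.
a_1 = 1; c_1 = 3; s_1 = 1; t_1 = 3; a_2 = 5; b_2 = 7; c_2 = 1; s_2 = 1; a_3 = 7; b_3 = 8; c_3 = 3; t_3 = 5; a_4 = 3; b_4 = 6; c_4 = 5; s_4 = 2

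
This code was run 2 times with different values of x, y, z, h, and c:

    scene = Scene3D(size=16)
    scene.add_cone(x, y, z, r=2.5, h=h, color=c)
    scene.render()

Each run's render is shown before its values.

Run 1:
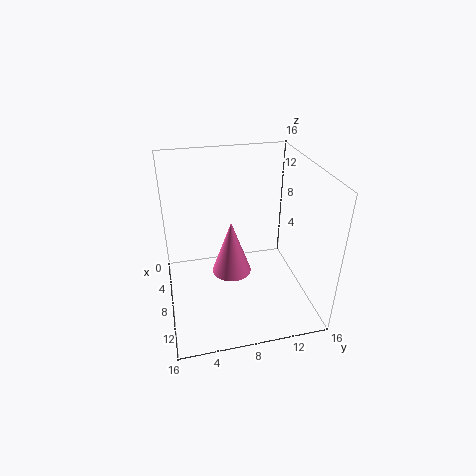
x = 4.5
y = 8
z = 1
h = 7
c = 'hotpink'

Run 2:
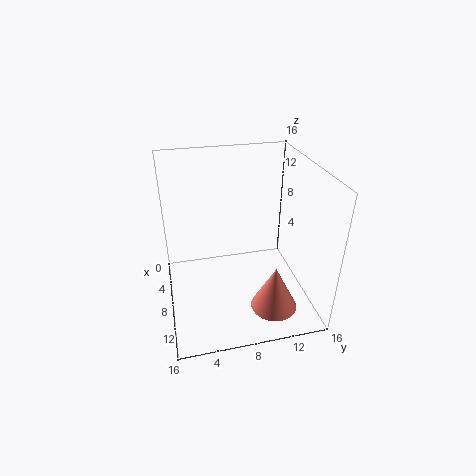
x = 12.5
y = 11
z = 1.5
h = 5
c = 'salmon'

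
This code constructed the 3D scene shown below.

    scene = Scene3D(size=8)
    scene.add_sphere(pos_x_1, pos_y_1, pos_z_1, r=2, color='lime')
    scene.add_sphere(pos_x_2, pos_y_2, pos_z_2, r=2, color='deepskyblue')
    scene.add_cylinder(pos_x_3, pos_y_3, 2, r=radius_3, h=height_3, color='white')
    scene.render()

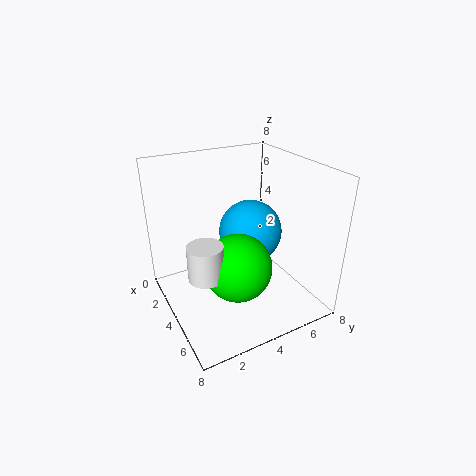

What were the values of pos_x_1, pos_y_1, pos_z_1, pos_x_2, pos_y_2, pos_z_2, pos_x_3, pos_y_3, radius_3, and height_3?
pos_x_1 = 4
pos_y_1 = 4
pos_z_1 = 2
pos_x_2 = 2
pos_y_2 = 6
pos_z_2 = 3
pos_x_3 = 4
pos_y_3 = 2
radius_3 = 1
height_3 = 2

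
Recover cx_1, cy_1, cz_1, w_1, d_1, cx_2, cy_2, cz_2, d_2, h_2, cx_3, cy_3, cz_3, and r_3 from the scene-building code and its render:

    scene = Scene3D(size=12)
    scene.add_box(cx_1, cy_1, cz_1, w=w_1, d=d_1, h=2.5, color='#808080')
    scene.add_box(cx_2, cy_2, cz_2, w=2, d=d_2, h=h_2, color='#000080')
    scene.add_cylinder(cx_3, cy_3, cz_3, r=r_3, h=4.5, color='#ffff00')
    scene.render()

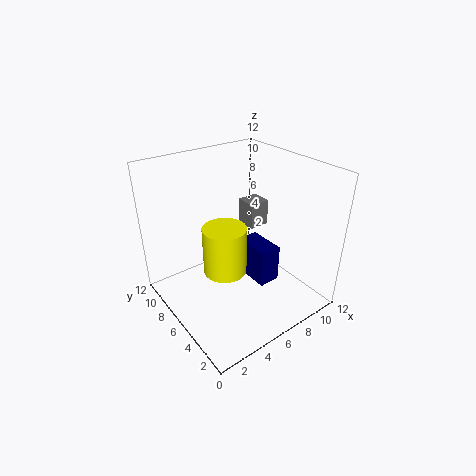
cx_1 = 9.5, cy_1 = 8.5, cz_1 = 4.5, w_1 = 2, d_1 = 2, cx_2 = 8, cy_2 = 5, cz_2 = 0.5, d_2 = 3.5, h_2 = 3.5, cx_3 = 6, cy_3 = 8, cz_3 = 1.5, r_3 = 2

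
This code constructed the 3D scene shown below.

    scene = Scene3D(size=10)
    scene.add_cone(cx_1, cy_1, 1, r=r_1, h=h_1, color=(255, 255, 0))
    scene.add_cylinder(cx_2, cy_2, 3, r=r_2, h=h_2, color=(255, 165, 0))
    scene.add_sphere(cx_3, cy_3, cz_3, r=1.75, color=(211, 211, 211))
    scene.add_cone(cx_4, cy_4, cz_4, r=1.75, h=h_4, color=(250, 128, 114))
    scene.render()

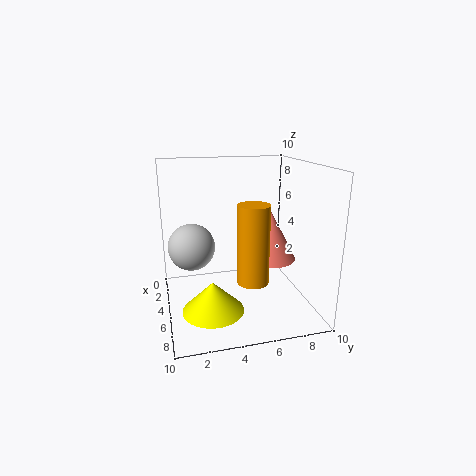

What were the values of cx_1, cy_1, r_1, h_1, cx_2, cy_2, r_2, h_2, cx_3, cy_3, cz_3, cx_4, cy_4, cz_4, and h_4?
cx_1 = 7.25, cy_1 = 2.75, r_1 = 2, h_1 = 2, cx_2 = 7.75, cy_2 = 5.25, r_2 = 1, h_2 = 5, cx_3 = 2.75, cy_3 = 2, cz_3 = 3.75, cx_4 = 6.5, cy_4 = 6.75, cz_4 = 4, h_4 = 3.25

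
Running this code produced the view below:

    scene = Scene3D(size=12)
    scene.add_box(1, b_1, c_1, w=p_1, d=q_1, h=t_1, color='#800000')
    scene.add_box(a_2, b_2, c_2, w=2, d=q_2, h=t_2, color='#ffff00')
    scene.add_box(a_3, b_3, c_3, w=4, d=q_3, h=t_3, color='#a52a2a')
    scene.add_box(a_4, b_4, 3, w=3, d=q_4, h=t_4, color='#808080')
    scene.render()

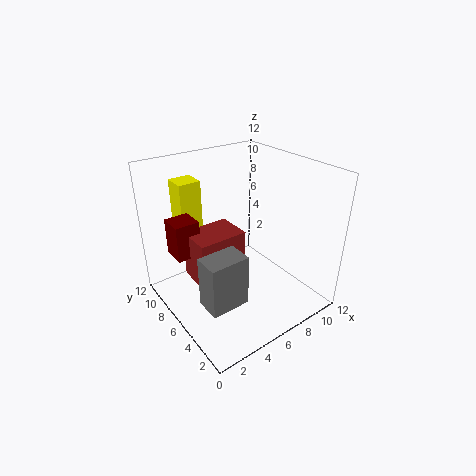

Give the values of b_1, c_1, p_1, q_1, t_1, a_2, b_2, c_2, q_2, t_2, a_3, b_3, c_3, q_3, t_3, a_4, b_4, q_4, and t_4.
b_1 = 7; c_1 = 5; p_1 = 2; q_1 = 2; t_1 = 3; a_2 = 3; b_2 = 10; c_2 = 5; q_2 = 2; t_2 = 5; a_3 = 2; b_3 = 5; c_3 = 3; q_3 = 3; t_3 = 4; a_4 = 1; b_4 = 2; q_4 = 2; t_4 = 4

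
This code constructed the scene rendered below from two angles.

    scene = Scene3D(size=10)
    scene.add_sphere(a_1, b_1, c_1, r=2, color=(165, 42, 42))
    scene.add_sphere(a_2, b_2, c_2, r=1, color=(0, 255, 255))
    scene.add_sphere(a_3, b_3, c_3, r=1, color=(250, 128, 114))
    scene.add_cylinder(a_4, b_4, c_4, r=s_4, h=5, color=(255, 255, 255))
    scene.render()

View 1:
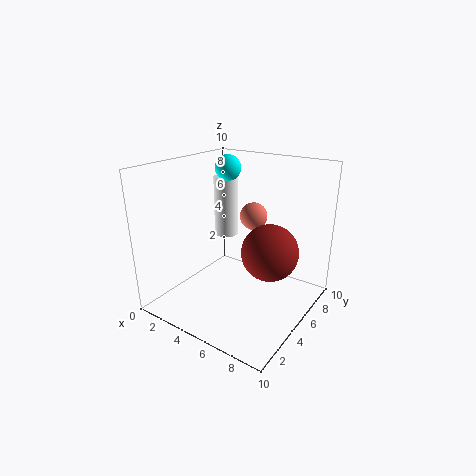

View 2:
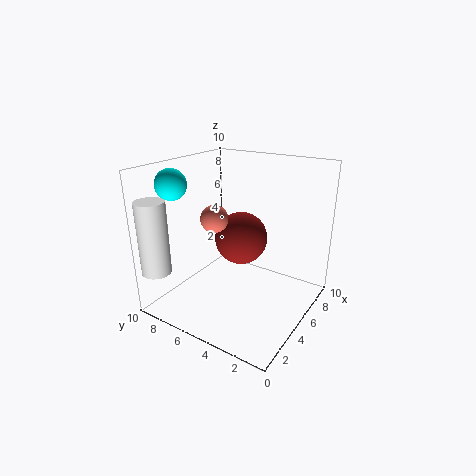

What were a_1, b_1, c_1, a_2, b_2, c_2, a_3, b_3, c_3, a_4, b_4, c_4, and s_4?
a_1 = 7; b_1 = 6; c_1 = 4; a_2 = 2; b_2 = 8; c_2 = 9; a_3 = 5; b_3 = 7; c_3 = 6; a_4 = 1; b_4 = 9; c_4 = 3; s_4 = 1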